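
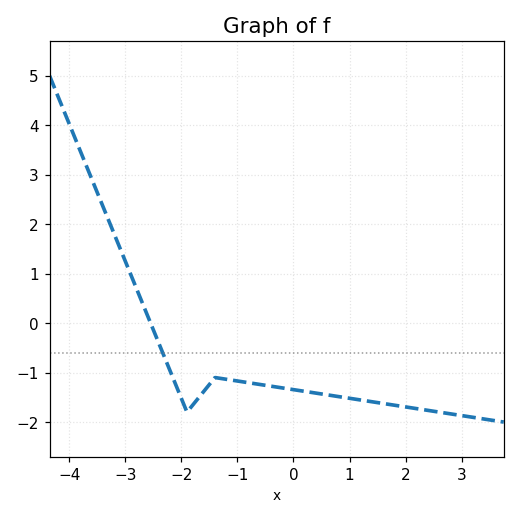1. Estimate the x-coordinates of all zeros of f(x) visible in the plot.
-2.6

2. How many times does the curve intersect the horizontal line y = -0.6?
1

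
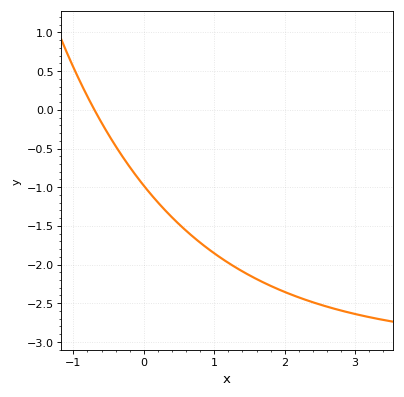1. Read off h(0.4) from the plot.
-1.39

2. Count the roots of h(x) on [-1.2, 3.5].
1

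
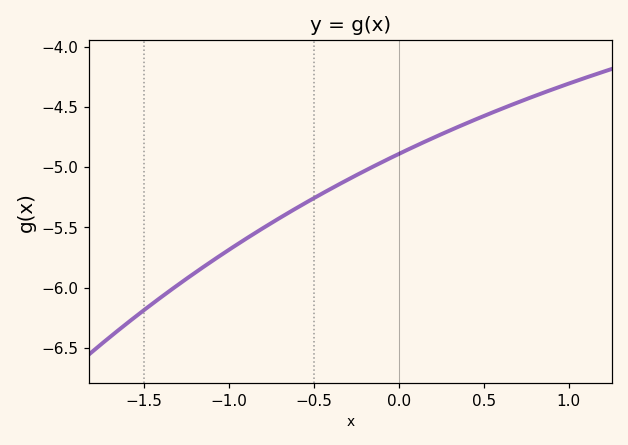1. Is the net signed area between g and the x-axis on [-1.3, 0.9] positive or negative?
negative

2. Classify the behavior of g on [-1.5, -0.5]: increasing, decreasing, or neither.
increasing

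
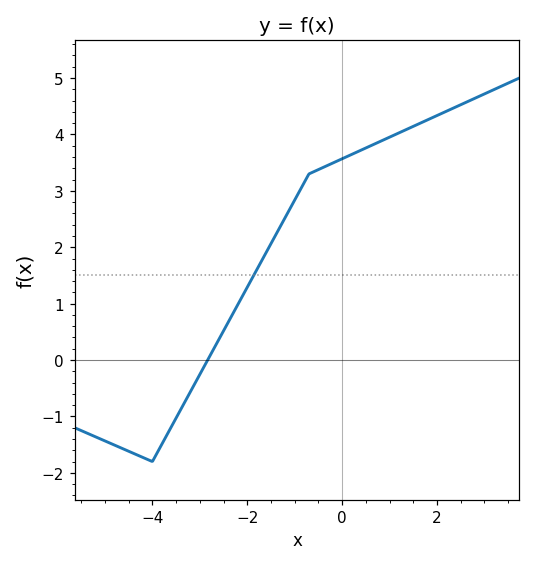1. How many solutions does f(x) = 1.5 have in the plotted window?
1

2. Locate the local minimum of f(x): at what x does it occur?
-4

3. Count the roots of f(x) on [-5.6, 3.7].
1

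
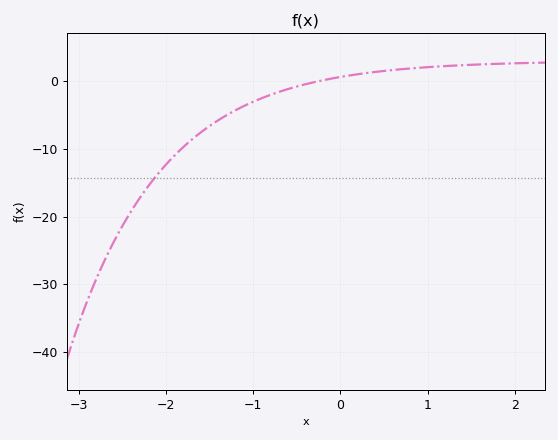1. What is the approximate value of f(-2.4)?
-19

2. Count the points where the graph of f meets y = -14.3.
1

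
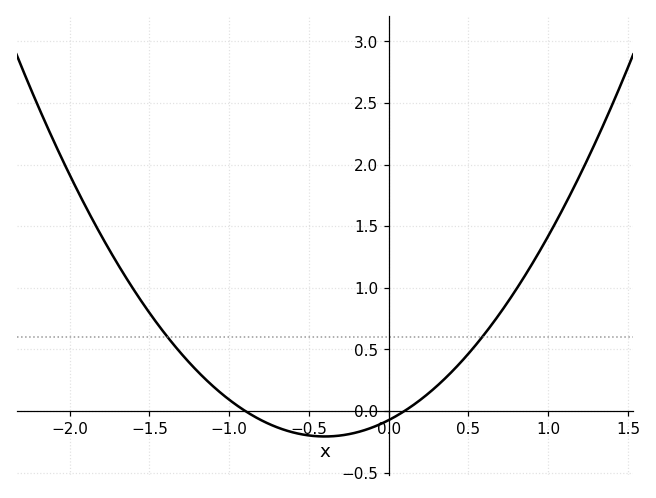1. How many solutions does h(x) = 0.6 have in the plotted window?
2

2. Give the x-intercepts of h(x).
-0.9, 0.1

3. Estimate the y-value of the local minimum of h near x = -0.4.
-0.208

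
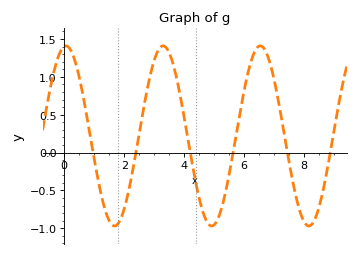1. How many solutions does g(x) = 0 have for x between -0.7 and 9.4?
6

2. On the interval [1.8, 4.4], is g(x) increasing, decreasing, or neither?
neither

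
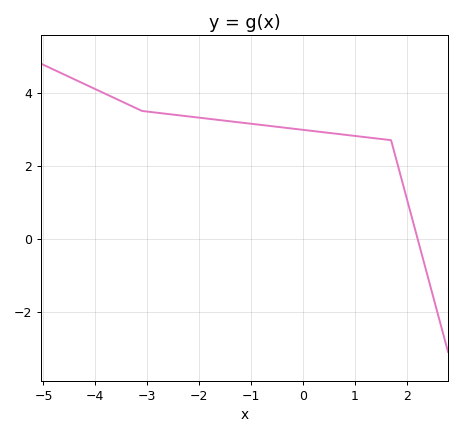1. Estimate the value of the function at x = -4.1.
4.17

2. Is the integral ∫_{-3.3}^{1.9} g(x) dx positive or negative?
positive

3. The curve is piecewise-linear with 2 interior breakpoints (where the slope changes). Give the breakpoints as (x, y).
(-3.1, 3.5); (1.7, 2.7)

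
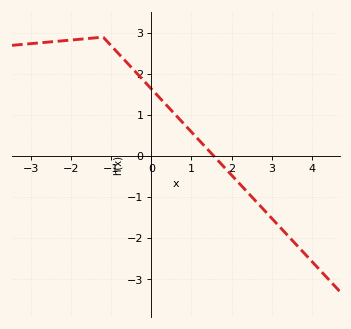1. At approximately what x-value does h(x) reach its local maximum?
-1.2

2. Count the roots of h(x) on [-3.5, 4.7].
1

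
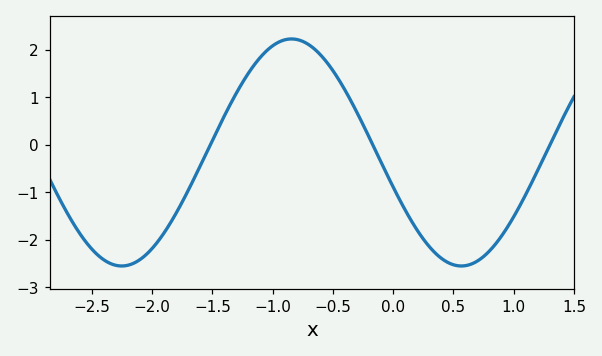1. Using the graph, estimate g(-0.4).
1.2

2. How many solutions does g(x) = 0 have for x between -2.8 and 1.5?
3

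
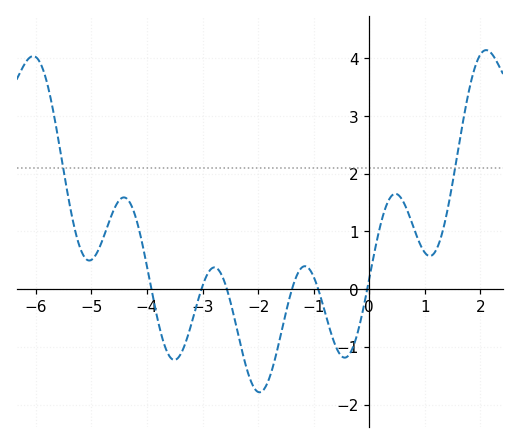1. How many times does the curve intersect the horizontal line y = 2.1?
2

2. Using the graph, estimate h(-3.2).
-0.603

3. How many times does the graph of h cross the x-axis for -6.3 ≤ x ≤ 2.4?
6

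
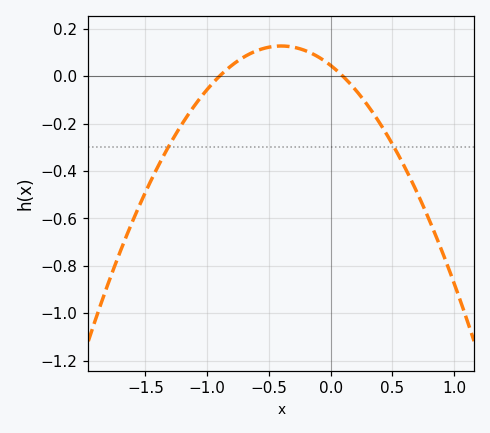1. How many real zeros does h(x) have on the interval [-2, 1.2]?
2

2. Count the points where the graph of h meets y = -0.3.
2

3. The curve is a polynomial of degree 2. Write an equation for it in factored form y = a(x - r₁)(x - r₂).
y = -0.51(x + 0.9)(x - 0.1)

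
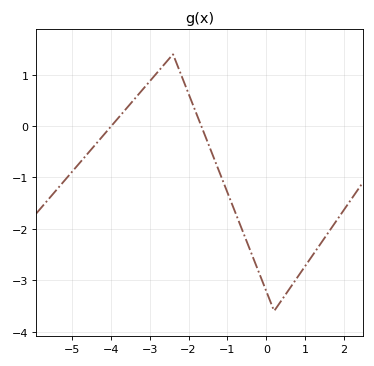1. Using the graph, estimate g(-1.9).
0.438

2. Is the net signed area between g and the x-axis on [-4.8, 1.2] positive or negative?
negative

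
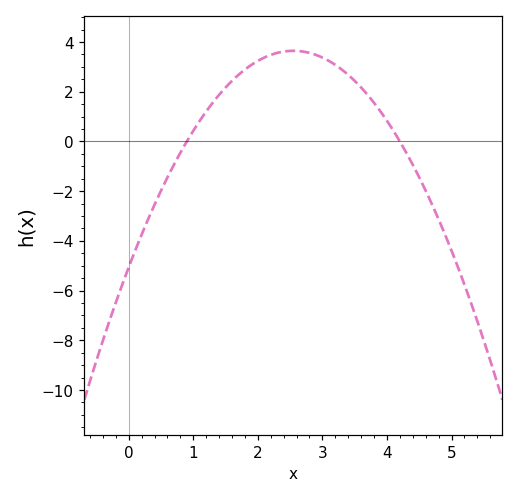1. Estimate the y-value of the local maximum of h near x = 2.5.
3.65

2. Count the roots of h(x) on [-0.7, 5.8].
2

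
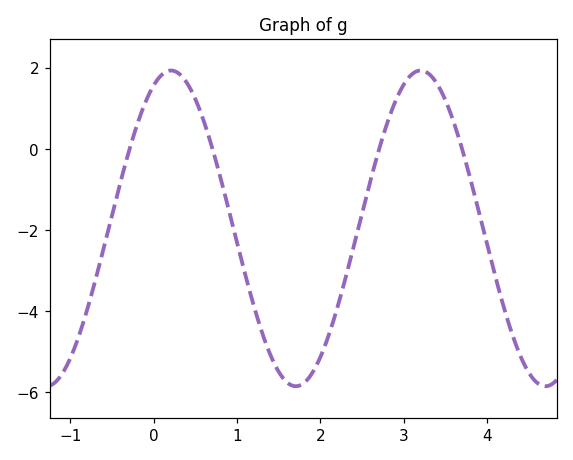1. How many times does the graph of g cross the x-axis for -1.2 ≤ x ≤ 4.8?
4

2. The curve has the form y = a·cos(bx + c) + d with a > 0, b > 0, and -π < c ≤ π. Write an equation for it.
y = 3.89cos(2.1x - 0.442) - 1.96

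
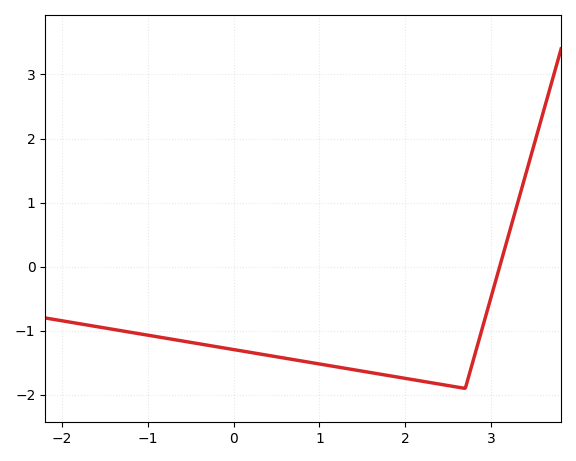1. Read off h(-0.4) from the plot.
-1.2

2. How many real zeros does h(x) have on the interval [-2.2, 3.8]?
1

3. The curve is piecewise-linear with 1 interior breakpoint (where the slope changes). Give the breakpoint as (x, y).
(2.7, -1.9)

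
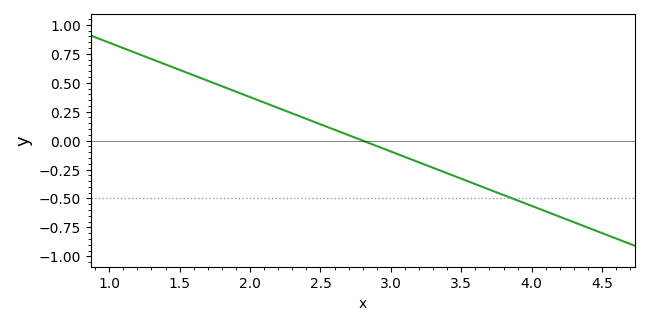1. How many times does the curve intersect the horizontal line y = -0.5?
1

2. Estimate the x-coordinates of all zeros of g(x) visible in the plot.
2.8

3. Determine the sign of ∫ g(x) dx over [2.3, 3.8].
negative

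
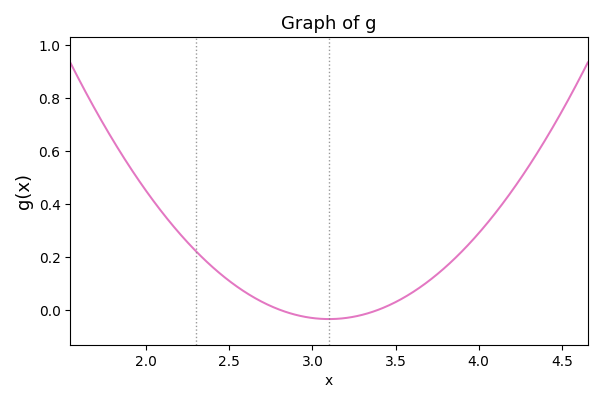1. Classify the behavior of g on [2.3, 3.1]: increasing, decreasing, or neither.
decreasing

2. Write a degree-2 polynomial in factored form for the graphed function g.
y = 0.4(x - 2.8)(x - 3.4)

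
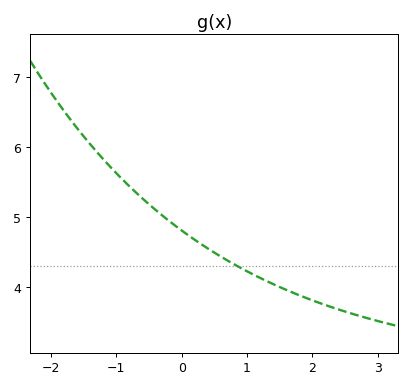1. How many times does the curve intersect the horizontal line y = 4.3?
1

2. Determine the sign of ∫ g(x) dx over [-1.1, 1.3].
positive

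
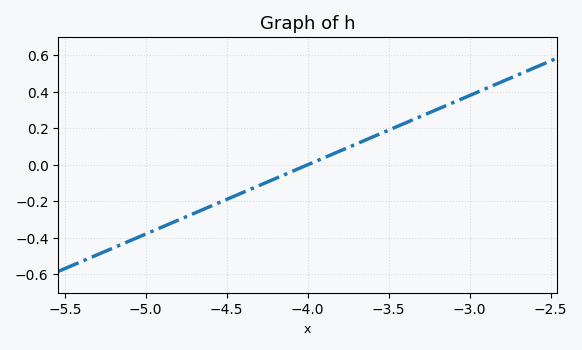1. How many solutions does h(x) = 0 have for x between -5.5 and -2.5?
1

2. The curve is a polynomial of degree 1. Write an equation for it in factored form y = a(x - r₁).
y = 0.38(x + 4)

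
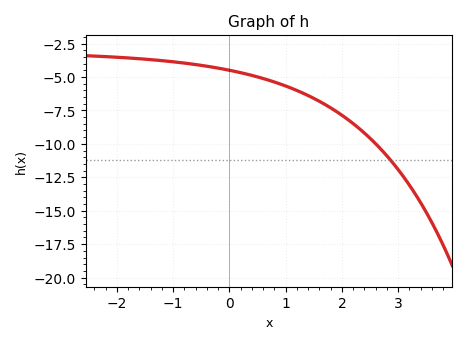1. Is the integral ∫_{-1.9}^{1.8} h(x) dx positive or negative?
negative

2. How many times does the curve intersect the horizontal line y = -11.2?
1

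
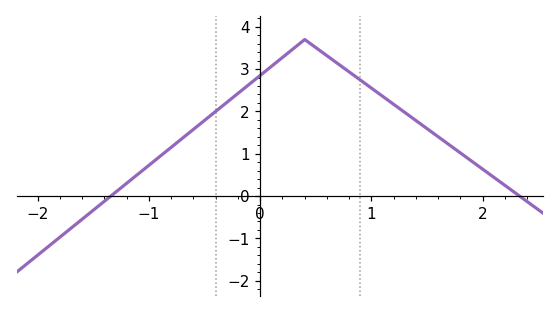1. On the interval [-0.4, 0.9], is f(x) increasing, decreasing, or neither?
neither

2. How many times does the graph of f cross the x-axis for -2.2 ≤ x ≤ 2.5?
2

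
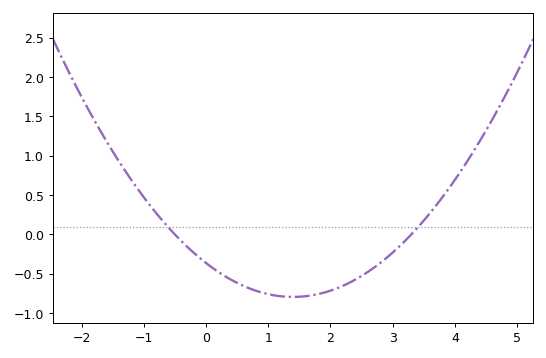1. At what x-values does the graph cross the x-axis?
-0.4, 3.2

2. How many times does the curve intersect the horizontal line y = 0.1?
2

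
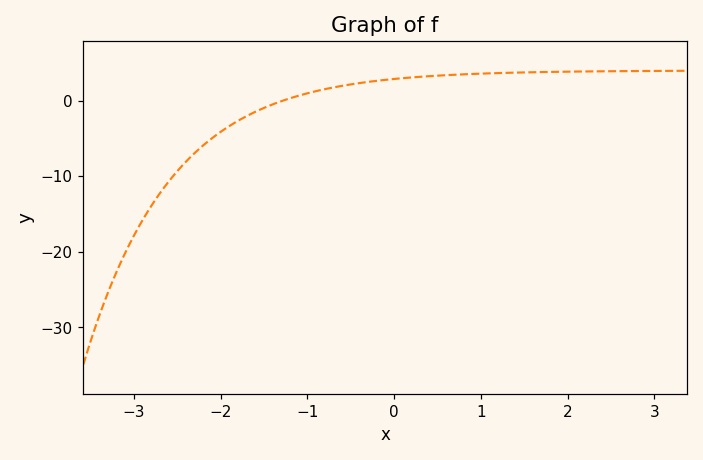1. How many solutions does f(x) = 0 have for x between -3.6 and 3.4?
1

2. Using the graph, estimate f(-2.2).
-6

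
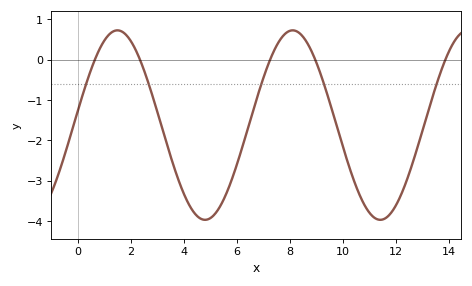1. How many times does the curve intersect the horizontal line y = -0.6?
5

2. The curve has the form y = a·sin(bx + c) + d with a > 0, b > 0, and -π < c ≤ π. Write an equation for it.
y = 2.35sin(0.95x + 0.162) - 1.62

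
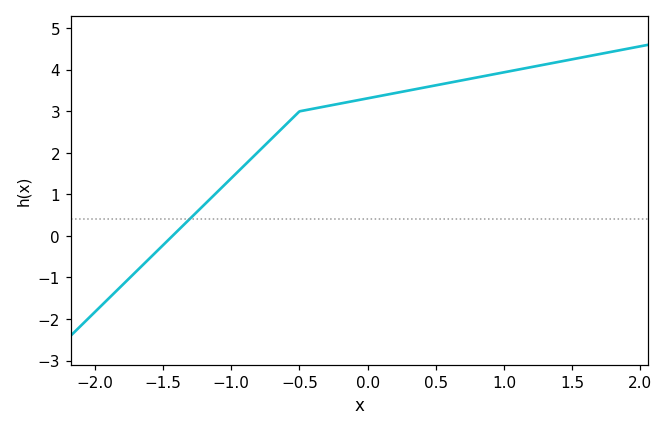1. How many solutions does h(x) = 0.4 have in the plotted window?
1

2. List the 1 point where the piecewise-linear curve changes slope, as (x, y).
(-0.5, 3)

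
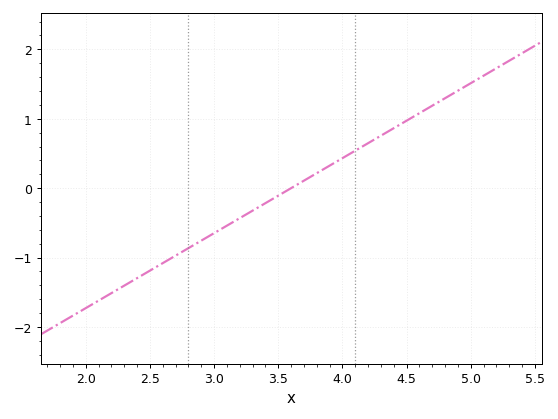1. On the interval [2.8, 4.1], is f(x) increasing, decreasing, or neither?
increasing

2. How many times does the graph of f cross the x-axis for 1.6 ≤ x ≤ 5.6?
1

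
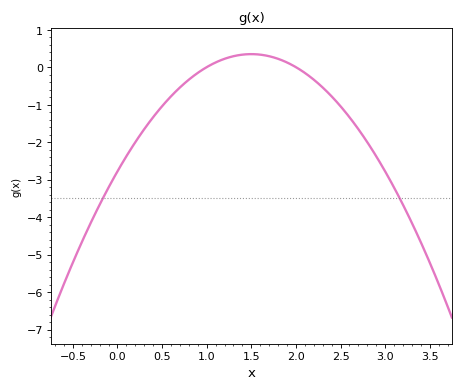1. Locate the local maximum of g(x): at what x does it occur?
1.5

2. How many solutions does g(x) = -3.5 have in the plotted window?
2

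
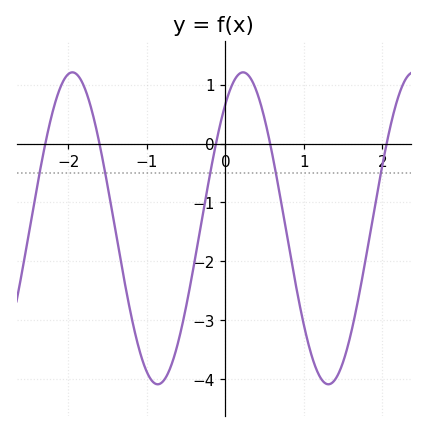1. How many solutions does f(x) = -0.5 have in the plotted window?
5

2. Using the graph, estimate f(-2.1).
0.963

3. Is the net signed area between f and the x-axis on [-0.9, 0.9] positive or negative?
negative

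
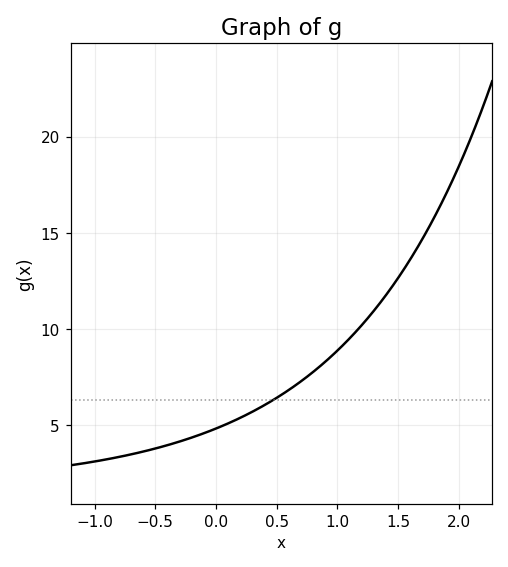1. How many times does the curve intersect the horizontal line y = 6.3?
1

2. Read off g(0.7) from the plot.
7.5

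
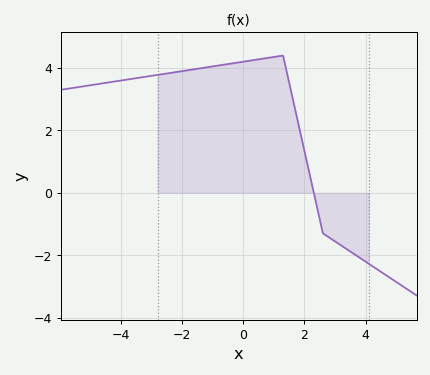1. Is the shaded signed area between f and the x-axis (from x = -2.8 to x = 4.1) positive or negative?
positive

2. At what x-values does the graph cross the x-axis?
2.3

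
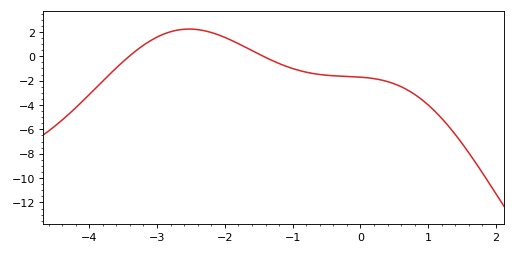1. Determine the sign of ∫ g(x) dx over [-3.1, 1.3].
negative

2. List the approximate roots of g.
-3.41, -1.43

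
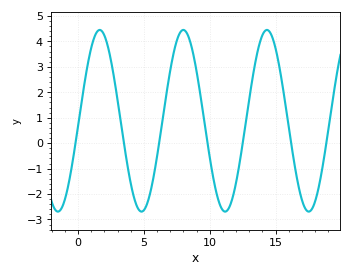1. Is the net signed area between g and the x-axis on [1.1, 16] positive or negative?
positive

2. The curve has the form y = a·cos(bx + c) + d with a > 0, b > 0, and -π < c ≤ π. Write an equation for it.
y = 3.57cos(0.99x - 1.63) + 0.88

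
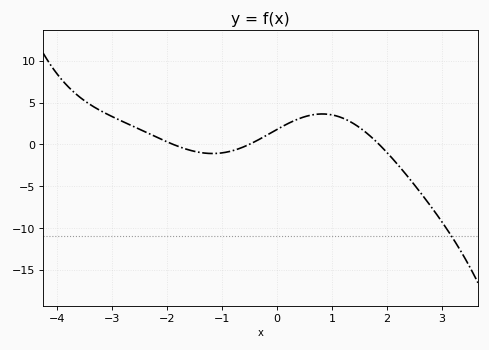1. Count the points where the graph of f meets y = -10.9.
1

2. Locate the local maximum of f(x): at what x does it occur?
0.825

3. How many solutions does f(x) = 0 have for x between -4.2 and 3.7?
3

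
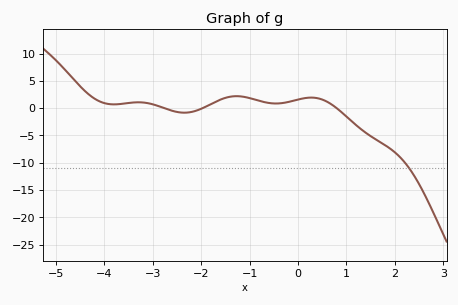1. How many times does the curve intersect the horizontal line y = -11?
1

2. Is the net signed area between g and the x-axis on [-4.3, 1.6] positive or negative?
positive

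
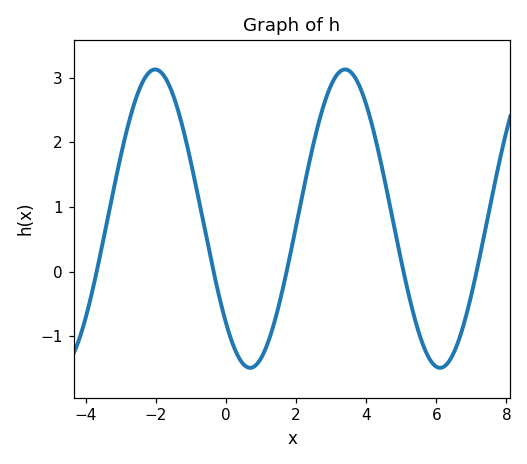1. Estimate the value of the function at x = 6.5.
-1.25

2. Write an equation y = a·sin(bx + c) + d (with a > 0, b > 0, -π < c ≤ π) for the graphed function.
y = 2.31sin(1.16x - 2.37) + 0.82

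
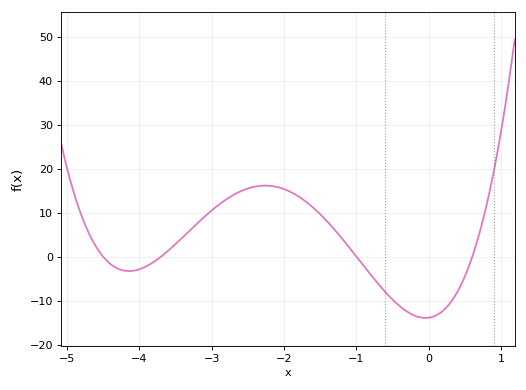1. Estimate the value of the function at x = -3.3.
6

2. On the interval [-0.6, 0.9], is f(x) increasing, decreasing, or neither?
neither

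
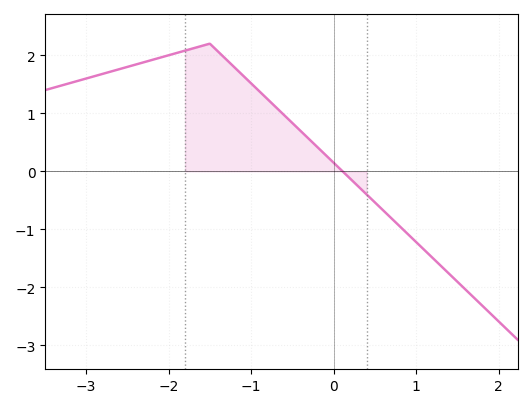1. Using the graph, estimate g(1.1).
-1.4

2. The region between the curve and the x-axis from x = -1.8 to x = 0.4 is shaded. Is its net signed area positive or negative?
positive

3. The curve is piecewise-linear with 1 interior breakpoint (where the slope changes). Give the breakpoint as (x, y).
(-1.5, 2.2)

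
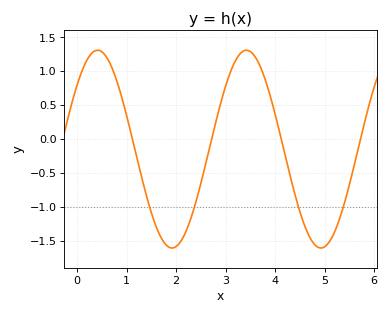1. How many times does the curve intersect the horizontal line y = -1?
4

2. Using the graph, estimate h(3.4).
1.31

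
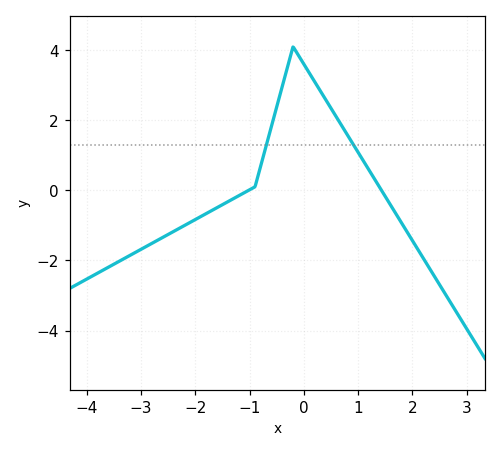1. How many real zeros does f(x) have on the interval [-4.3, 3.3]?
2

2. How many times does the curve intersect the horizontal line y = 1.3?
2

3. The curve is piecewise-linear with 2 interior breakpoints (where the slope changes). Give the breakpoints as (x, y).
(-0.9, 0.1); (-0.2, 4.1)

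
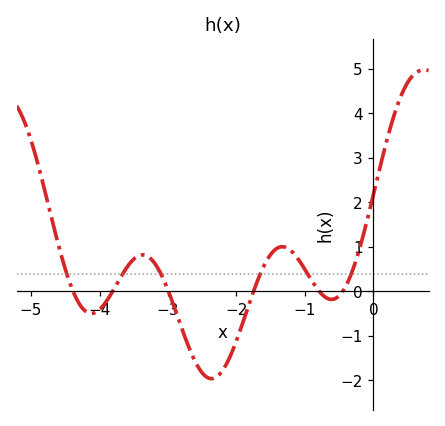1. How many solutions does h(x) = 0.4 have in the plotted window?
6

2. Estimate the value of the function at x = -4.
-0.41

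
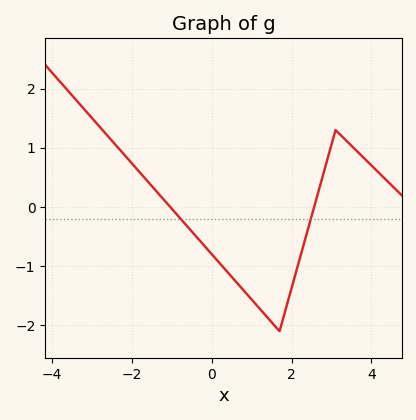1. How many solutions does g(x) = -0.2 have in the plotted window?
2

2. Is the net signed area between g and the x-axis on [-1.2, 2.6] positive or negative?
negative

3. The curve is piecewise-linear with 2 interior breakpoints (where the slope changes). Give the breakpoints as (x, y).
(1.7, -2.1); (3.1, 1.3)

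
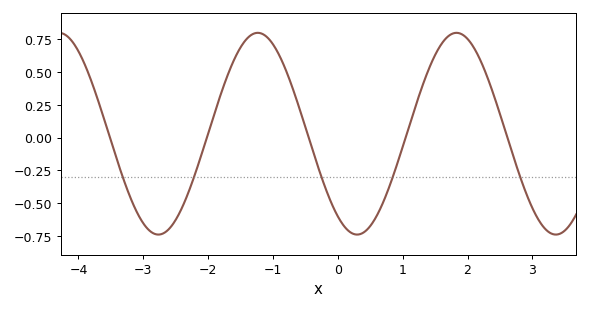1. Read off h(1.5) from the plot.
0.64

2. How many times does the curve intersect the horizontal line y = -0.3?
5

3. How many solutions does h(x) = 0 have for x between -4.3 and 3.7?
5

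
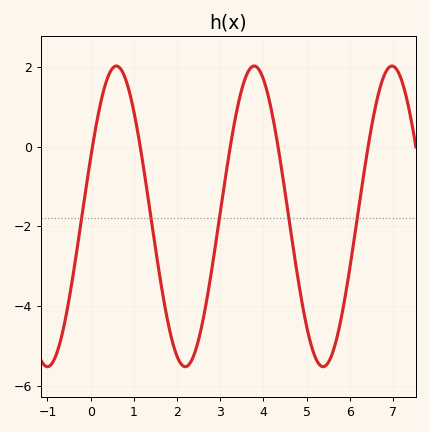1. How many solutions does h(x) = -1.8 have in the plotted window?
5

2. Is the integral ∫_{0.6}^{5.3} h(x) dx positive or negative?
negative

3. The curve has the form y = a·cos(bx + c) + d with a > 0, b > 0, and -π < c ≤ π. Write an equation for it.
y = 3.77cos(1.97x - 1.17) - 1.75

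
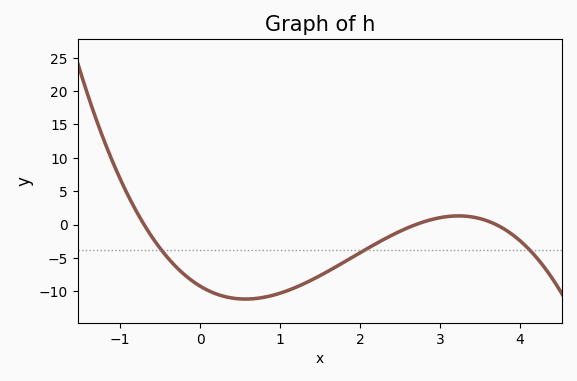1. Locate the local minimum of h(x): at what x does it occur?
0.569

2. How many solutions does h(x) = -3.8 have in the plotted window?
3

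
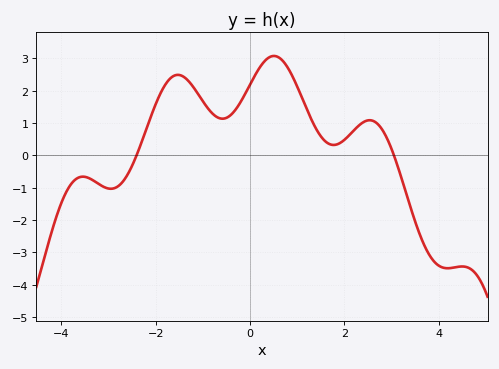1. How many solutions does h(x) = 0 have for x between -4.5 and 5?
2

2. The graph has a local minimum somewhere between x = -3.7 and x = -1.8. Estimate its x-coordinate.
-3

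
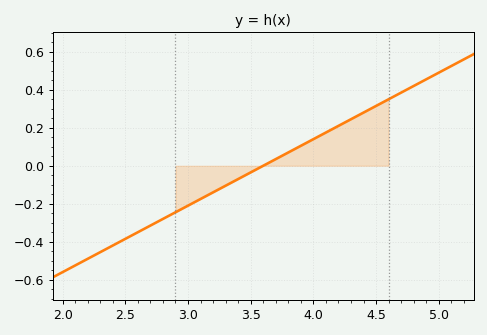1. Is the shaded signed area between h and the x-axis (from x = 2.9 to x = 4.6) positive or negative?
positive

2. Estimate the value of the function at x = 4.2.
0.21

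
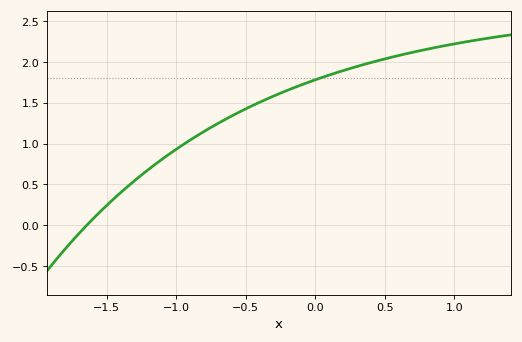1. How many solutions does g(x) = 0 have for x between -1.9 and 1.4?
1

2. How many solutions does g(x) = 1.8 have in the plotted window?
1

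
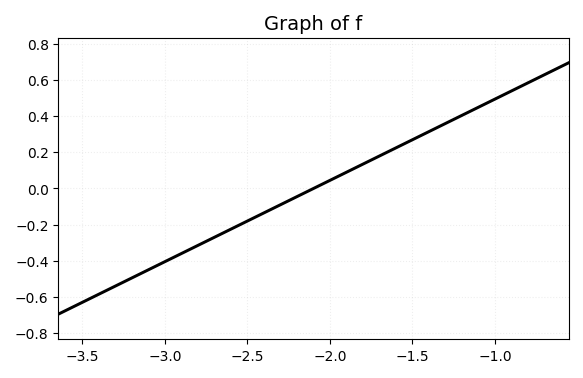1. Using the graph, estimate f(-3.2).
-0.5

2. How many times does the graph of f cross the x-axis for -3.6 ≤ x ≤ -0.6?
1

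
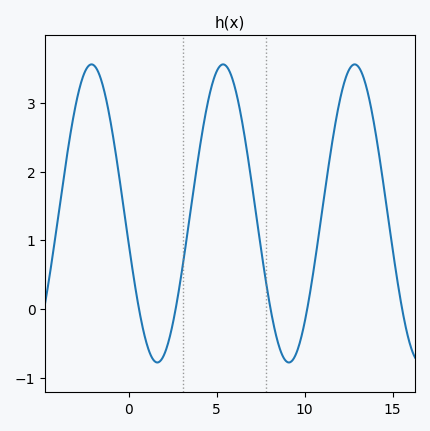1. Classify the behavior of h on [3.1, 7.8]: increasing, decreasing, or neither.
neither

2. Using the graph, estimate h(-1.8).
3.48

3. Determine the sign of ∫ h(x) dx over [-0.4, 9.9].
positive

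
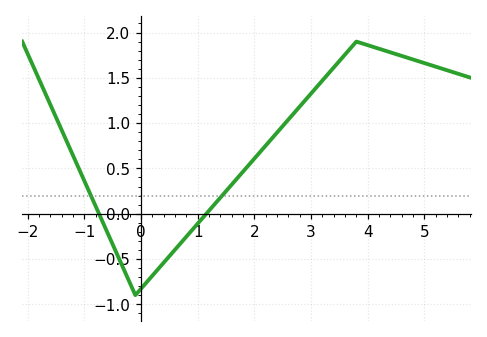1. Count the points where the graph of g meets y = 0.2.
2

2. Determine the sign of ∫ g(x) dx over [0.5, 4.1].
positive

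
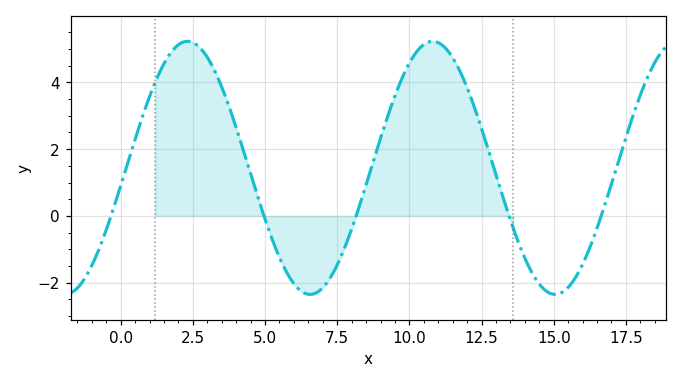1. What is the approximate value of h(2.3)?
5.2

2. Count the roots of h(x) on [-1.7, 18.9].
5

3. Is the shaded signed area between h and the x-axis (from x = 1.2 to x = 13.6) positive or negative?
positive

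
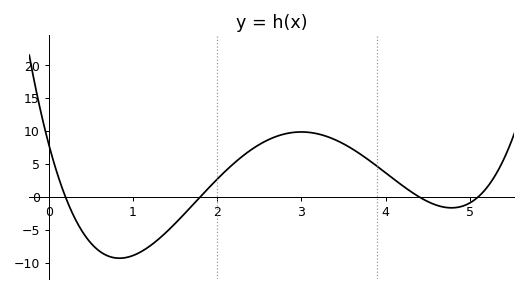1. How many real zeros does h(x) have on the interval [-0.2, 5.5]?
4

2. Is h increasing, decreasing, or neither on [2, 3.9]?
neither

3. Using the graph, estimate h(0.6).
-8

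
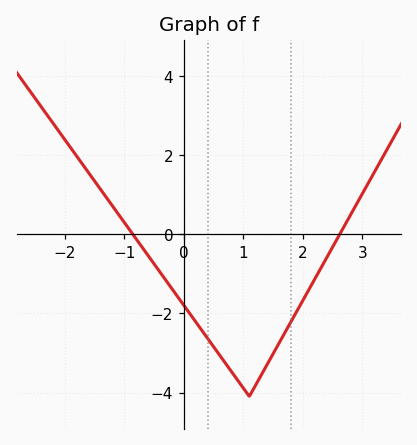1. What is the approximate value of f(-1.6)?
1.6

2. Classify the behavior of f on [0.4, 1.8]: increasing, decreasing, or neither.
neither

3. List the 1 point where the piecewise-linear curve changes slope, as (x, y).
(1.1, -4.1)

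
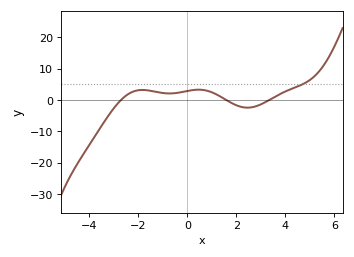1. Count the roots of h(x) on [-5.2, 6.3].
3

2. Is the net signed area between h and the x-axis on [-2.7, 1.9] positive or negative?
positive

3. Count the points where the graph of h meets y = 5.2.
1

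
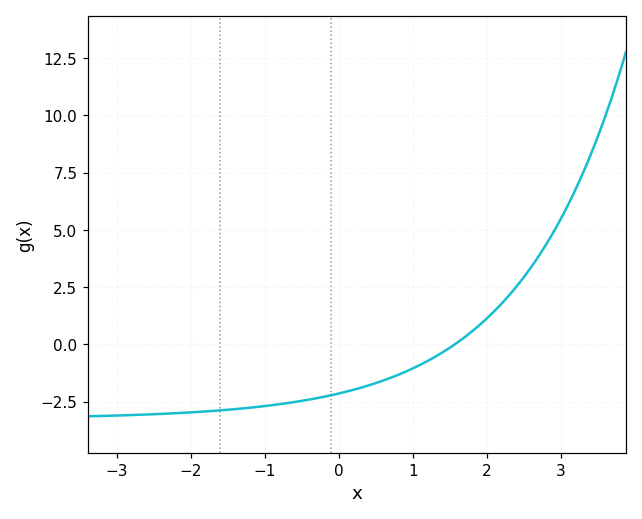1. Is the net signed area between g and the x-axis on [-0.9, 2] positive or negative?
negative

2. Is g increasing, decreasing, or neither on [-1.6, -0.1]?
increasing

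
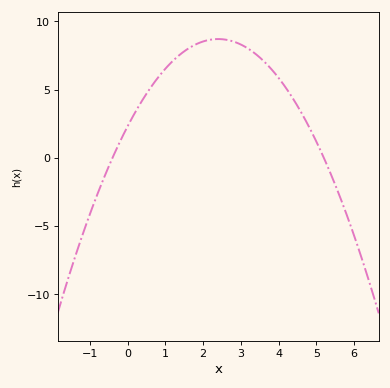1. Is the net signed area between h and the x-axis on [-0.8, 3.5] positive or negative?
positive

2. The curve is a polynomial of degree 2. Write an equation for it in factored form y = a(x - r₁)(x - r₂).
y = -1.11(x + 0.4)(x - 5.2)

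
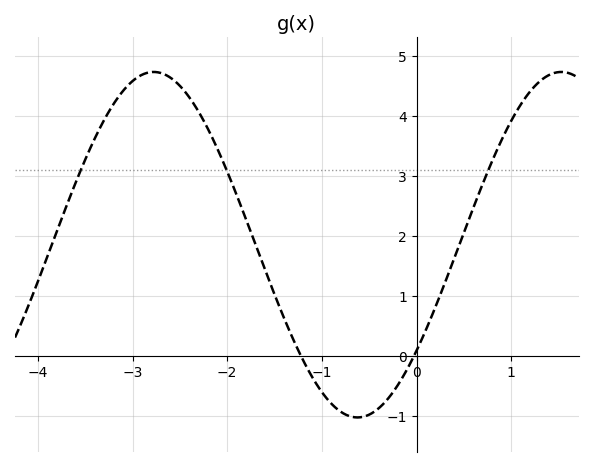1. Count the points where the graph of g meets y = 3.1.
3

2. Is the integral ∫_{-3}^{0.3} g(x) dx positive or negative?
positive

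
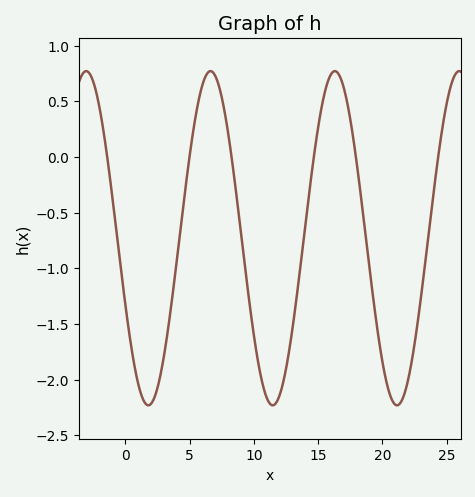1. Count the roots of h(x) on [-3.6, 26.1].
6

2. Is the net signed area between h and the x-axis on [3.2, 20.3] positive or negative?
negative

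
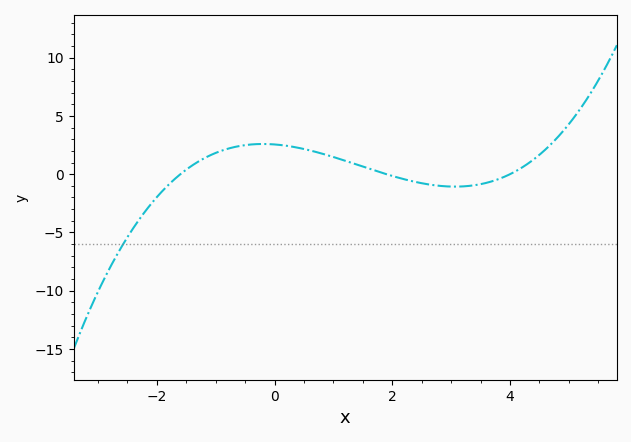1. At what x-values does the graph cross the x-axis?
-1.6, 1.8, 4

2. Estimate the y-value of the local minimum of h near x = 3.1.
-1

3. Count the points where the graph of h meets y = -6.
1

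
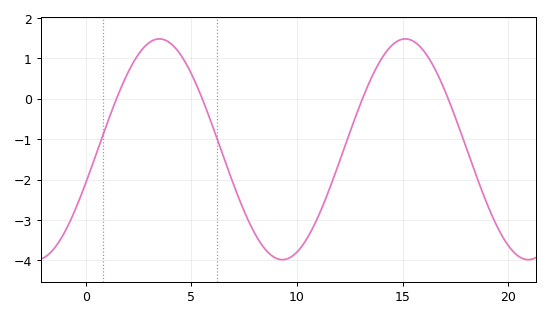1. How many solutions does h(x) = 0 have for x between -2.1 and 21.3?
4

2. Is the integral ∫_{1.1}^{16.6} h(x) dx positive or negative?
negative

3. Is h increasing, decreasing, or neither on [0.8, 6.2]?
neither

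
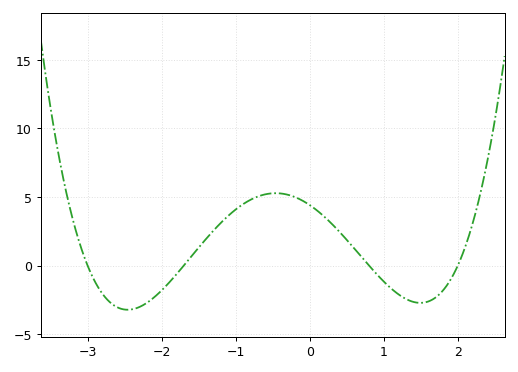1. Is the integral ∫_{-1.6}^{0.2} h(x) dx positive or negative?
positive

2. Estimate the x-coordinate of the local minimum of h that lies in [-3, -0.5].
-2.5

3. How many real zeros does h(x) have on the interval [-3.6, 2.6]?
4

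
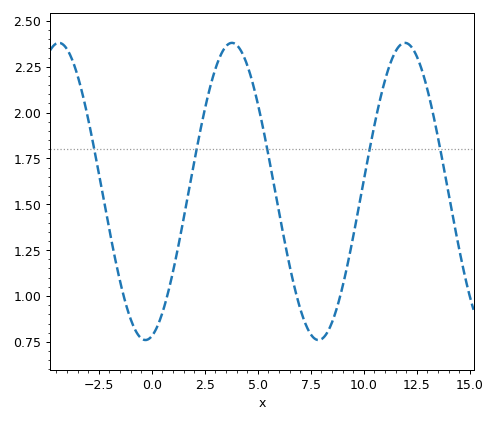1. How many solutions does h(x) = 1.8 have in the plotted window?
5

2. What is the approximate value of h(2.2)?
1.85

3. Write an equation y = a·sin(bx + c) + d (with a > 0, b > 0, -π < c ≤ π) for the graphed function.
y = 0.81sin(0.77x - 1.34) + 1.57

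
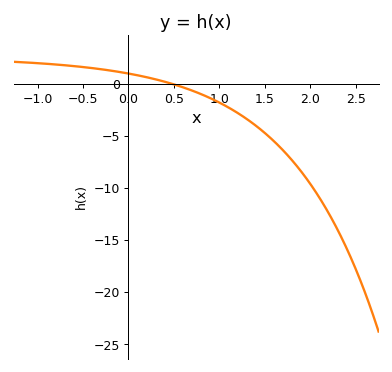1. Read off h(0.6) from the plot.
-0.5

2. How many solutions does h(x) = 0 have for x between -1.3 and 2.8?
1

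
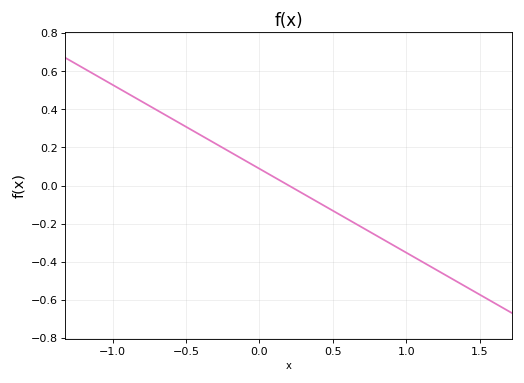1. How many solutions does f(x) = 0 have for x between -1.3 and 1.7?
1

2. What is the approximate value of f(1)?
-0.352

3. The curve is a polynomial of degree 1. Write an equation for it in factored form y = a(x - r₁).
y = -0.44(x - 0.2)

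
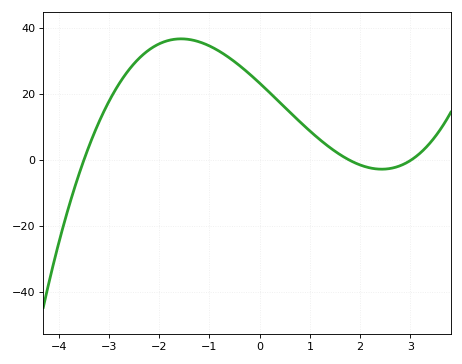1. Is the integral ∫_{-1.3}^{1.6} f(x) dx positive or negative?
positive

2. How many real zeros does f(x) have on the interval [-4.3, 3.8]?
3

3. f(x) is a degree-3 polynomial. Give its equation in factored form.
y = 1.24(x + 3.5)(x - 1.8)(x - 3)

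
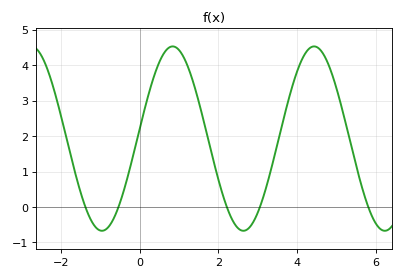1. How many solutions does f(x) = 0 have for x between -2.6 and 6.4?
5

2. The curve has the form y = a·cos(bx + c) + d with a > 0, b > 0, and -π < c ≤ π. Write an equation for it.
y = 2.6cos(1.8x - 1.5) + 1.93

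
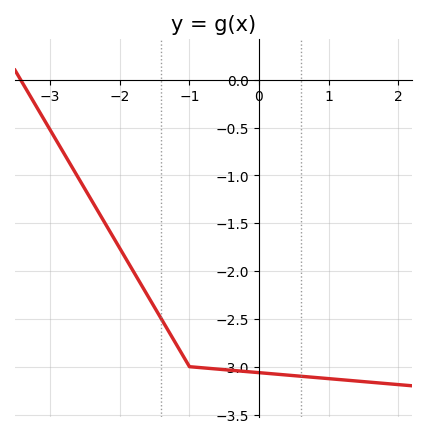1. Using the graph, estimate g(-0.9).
-3.01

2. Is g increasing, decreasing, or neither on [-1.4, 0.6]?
decreasing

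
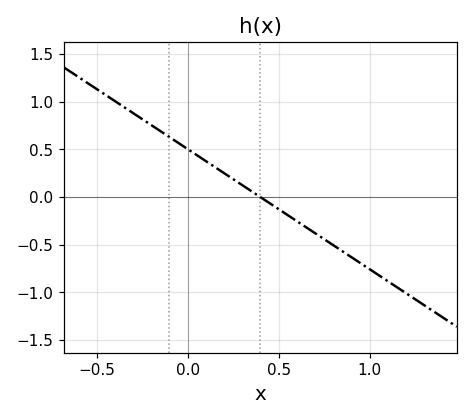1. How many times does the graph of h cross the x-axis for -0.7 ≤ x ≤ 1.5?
1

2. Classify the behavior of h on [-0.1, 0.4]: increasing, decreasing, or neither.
decreasing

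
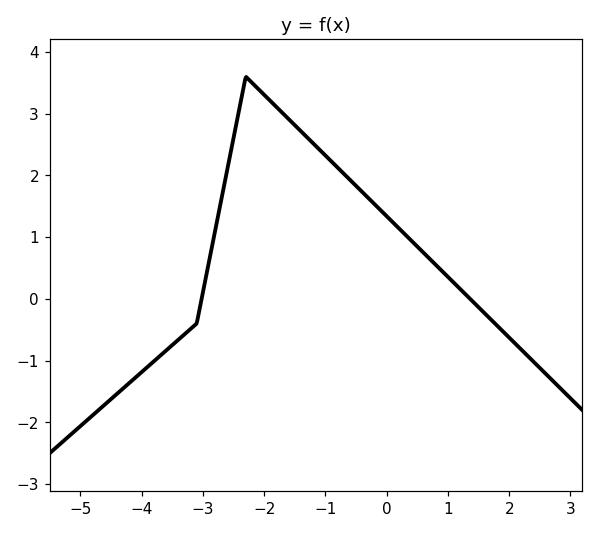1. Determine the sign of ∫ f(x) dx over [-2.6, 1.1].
positive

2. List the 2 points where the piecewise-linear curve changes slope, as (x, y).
(-3.1, -0.4); (-2.3, 3.6)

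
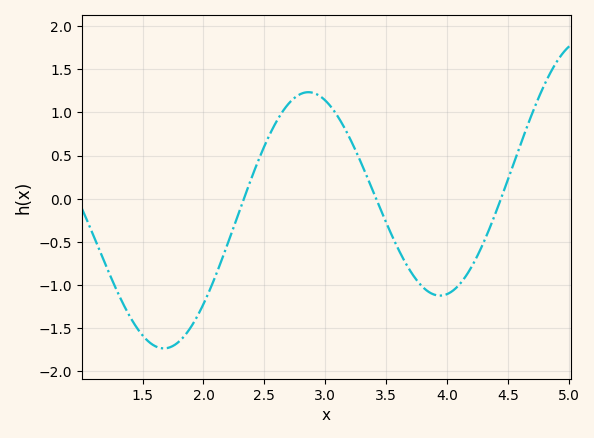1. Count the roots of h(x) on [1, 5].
3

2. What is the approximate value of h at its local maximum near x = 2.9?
1.24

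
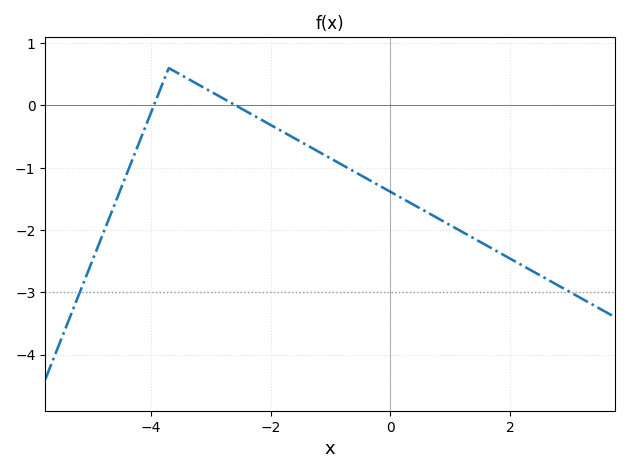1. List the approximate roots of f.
-3.95, -2.58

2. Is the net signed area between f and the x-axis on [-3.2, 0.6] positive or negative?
negative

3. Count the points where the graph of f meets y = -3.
2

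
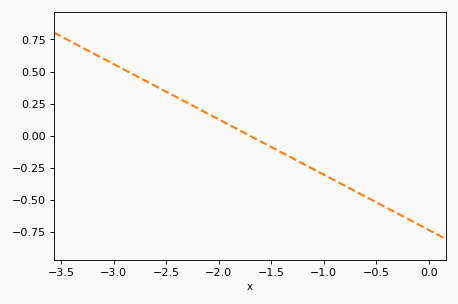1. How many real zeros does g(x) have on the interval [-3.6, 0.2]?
1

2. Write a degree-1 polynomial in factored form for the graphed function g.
y = -0.43(x + 1.7)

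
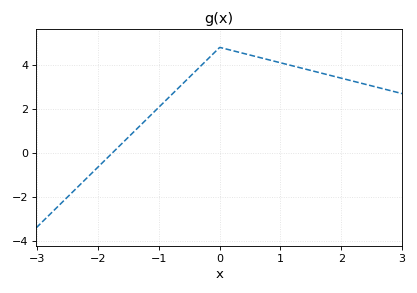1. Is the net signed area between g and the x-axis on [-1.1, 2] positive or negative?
positive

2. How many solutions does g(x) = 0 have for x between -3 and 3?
1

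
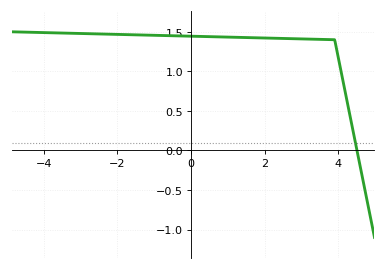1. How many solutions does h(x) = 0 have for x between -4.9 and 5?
1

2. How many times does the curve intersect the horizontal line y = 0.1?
1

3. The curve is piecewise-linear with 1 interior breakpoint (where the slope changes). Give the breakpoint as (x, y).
(3.9, 1.4)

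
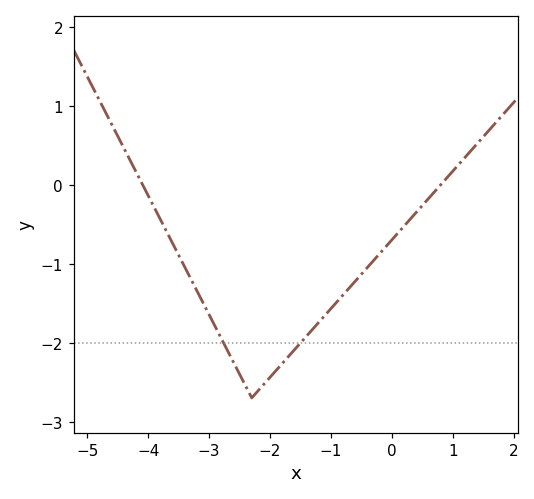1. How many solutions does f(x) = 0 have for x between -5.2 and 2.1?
2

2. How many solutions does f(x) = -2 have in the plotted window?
2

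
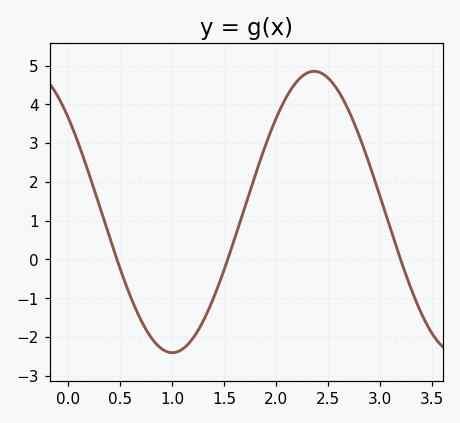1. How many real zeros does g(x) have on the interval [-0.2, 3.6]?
3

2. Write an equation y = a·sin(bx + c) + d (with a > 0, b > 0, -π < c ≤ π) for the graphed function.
y = 3.63sin(2.3x + 2.41) + 1.22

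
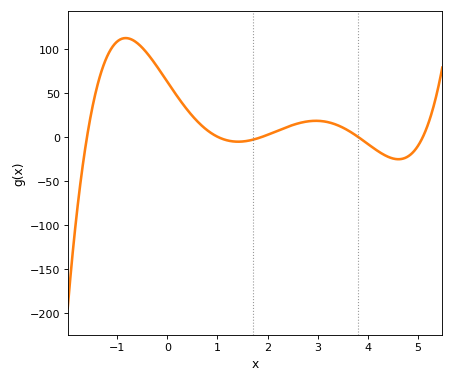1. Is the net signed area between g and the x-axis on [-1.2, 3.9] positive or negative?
positive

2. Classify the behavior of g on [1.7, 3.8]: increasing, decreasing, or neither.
neither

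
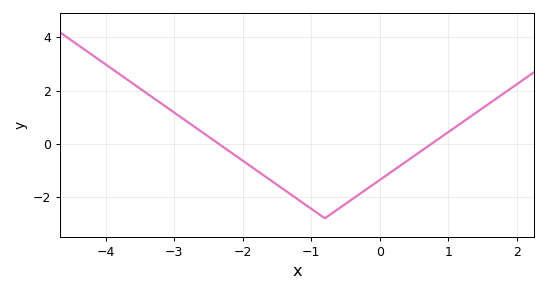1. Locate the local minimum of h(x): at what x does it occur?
-0.8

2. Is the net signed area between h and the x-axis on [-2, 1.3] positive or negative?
negative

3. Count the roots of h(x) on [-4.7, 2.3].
2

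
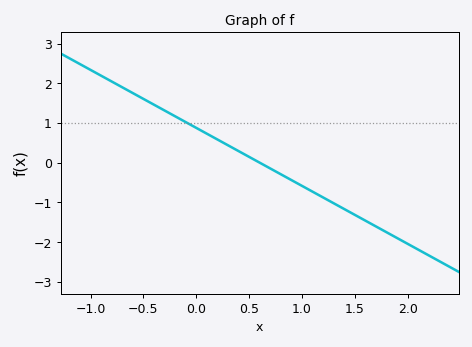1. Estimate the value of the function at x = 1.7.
-1.61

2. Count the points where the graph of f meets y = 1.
1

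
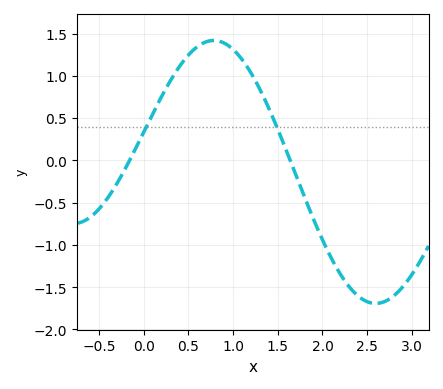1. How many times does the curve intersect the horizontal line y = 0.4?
2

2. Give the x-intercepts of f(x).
-0.2, 1.6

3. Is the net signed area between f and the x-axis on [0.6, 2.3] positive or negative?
positive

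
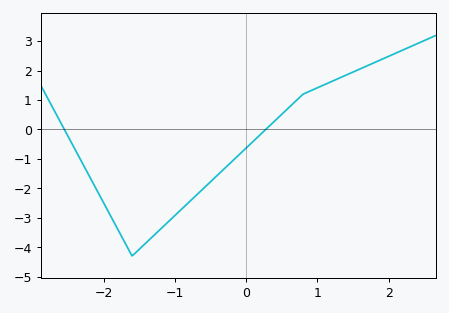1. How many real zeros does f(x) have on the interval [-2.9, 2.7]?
2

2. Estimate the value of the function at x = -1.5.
-4.1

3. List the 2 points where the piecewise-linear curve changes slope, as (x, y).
(-1.6, -4.3); (0.8, 1.2)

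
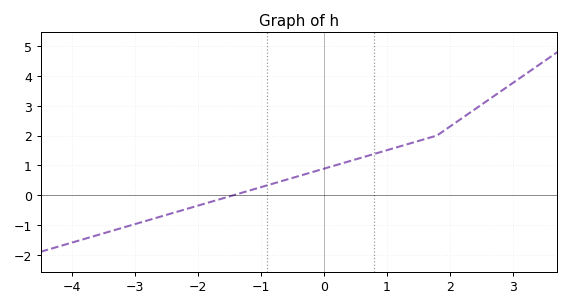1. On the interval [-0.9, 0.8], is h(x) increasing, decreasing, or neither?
increasing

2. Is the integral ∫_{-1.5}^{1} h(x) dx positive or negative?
positive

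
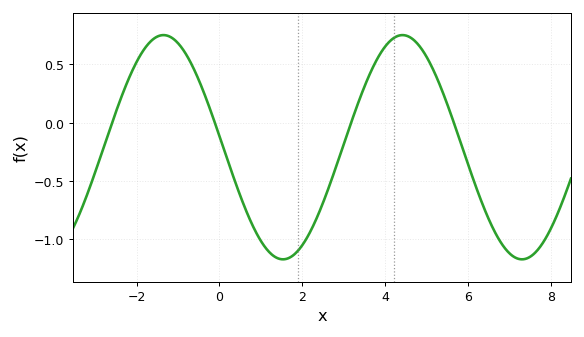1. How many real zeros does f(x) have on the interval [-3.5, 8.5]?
4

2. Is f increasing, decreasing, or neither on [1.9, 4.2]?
increasing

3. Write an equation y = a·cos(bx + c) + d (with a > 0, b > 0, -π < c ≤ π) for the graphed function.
y = 0.96cos(1.1x + 1.5) - 0.21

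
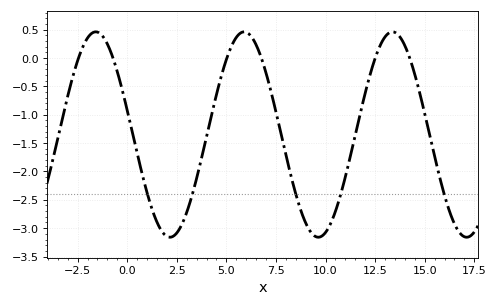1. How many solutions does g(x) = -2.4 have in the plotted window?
5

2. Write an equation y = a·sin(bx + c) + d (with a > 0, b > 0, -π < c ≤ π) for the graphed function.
y = 1.81sin(0.84x + 2.9) - 1.35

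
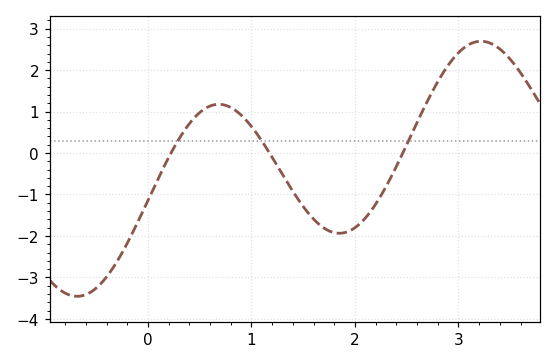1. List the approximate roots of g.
0.222, 1.17, 2.46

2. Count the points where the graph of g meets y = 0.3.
3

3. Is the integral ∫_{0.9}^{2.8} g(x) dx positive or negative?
negative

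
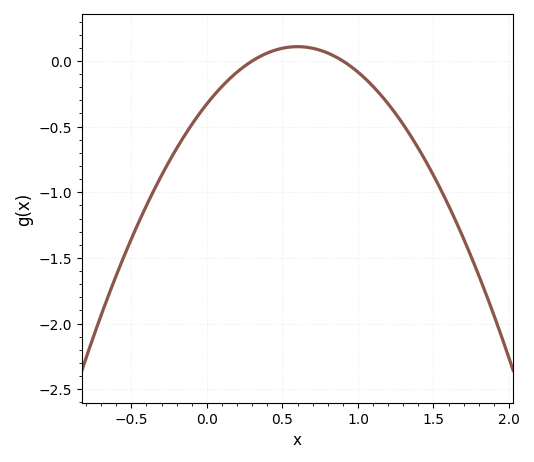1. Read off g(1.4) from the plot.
-0.665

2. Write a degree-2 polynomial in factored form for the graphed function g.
y = -1.21(x - 0.3)(x - 0.9)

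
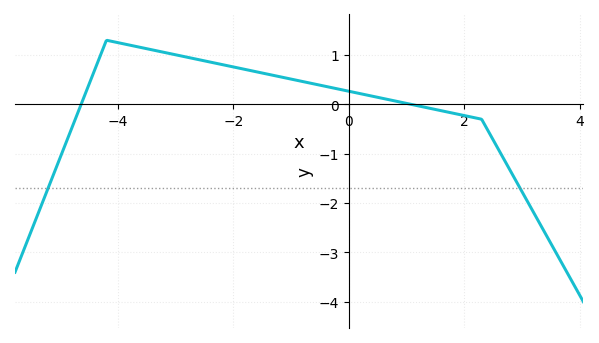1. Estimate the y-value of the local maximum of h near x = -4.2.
1.3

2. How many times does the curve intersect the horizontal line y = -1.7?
2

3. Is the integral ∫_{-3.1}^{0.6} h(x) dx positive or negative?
positive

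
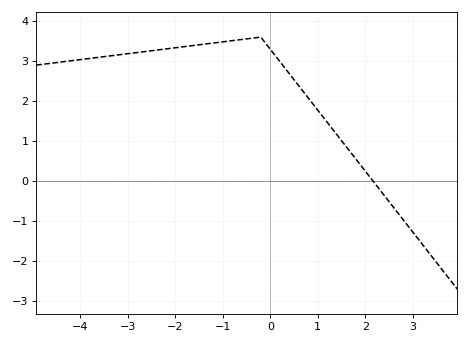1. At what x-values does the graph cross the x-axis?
2.16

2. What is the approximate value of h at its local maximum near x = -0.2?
3.6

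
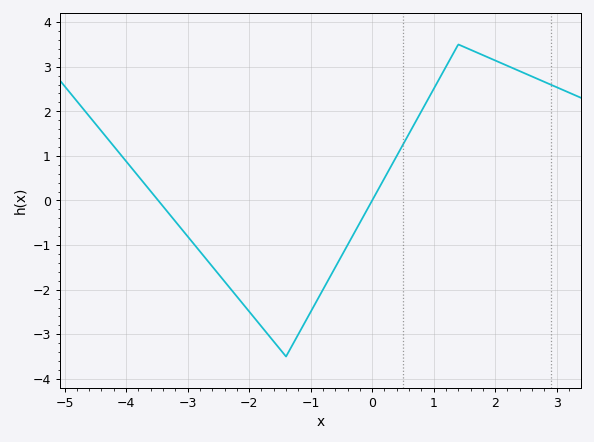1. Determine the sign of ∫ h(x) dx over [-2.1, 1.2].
negative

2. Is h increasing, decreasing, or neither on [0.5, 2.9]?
neither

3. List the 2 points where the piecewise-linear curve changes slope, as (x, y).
(-1.4, -3.5); (1.4, 3.5)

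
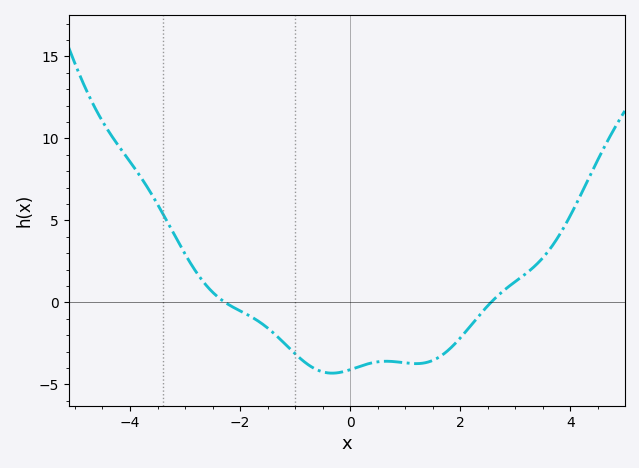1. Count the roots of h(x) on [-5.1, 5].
2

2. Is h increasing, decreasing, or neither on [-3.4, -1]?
decreasing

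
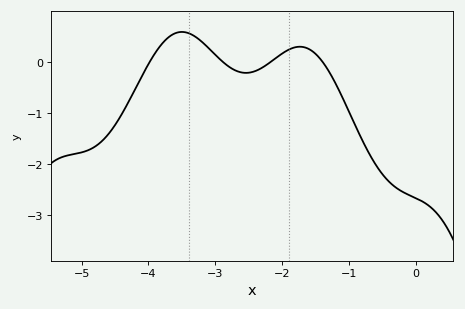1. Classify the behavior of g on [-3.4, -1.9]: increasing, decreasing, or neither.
neither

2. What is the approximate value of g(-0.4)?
-2.35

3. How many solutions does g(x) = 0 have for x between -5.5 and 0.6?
4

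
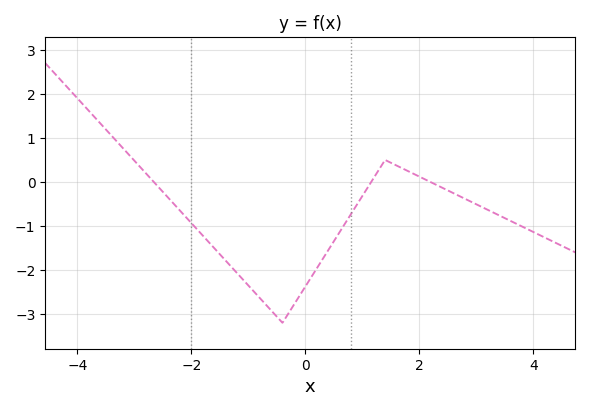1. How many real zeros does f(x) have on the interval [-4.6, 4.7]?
3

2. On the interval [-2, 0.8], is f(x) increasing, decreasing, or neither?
neither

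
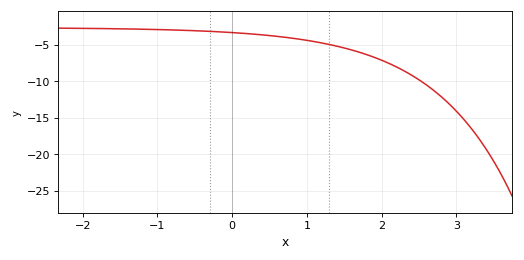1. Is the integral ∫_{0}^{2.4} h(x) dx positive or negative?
negative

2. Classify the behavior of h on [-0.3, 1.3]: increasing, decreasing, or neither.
decreasing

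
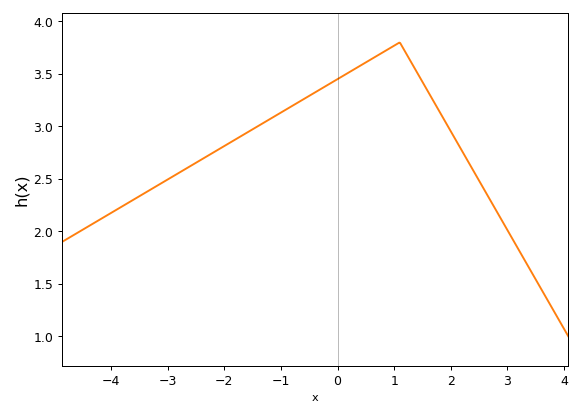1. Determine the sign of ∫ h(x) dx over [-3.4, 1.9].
positive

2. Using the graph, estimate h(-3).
2.5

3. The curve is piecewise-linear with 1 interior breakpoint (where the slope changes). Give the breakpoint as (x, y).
(1.1, 3.8)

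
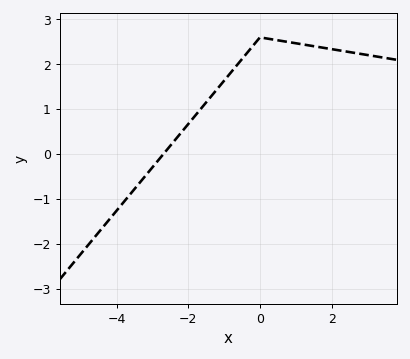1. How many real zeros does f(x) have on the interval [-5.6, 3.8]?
1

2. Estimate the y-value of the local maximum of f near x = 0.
2.6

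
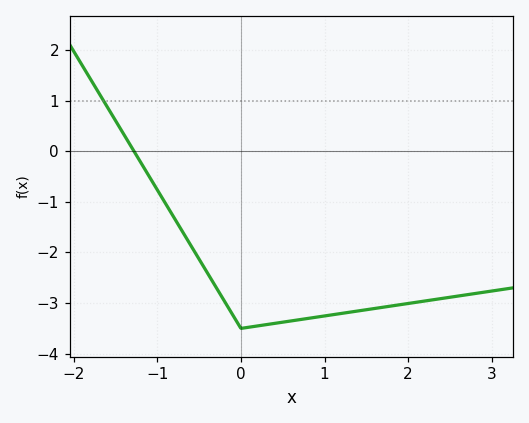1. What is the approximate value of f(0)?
-3.5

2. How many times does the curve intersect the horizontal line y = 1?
1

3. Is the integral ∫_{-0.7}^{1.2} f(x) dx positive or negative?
negative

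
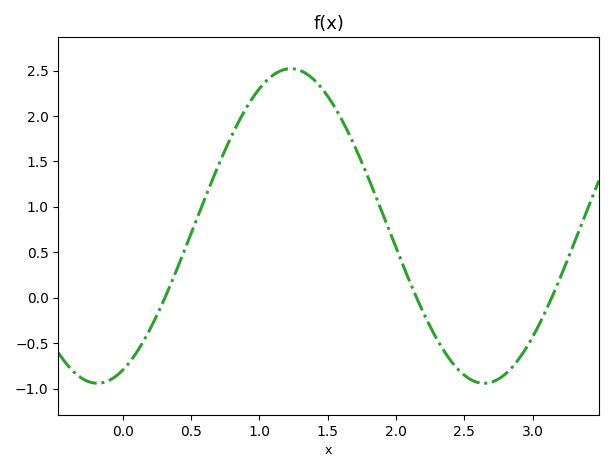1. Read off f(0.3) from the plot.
-0.05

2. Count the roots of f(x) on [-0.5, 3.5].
3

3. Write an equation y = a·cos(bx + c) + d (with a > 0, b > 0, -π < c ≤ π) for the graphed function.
y = 1.73cos(2.2x - 2.7) + 0.79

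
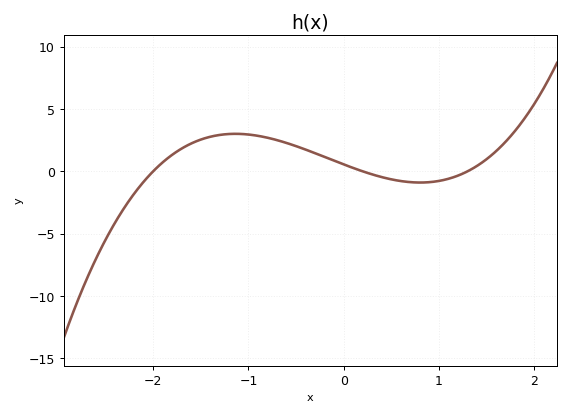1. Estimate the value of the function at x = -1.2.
3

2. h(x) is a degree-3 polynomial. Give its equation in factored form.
y = 1.07(x + 2)(x - 0.2)(x - 1.3)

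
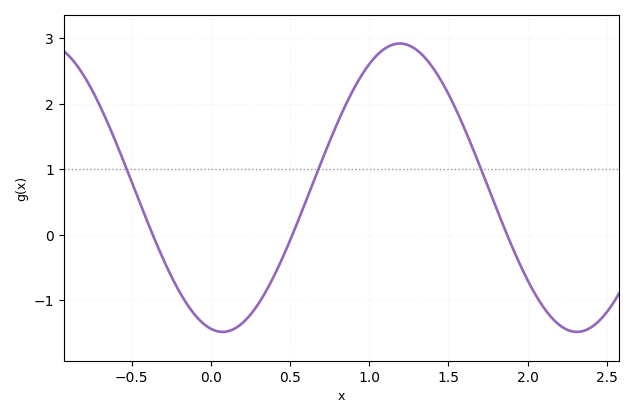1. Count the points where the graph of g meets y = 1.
3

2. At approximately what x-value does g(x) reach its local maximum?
1.19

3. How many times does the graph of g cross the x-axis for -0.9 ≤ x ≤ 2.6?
3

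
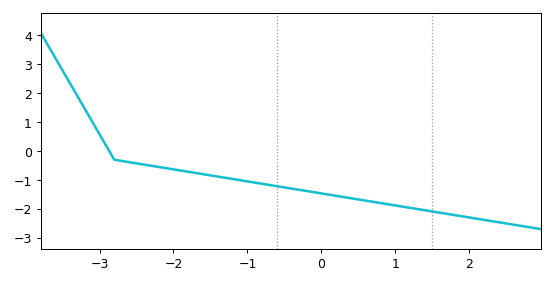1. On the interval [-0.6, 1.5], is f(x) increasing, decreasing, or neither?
decreasing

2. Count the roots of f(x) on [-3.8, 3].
1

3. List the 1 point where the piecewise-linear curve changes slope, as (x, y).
(-2.8, -0.3)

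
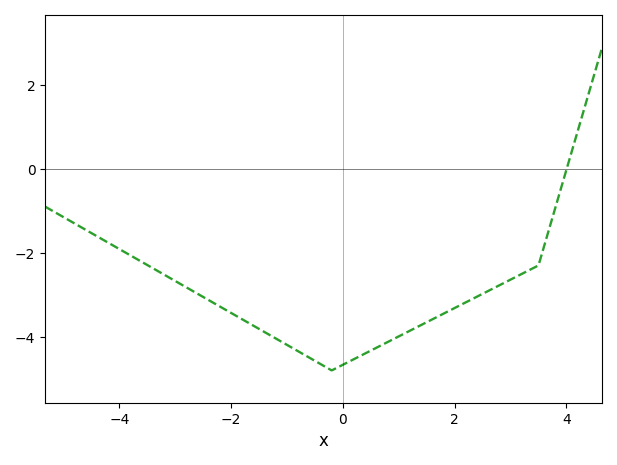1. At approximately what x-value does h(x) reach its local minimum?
-0.2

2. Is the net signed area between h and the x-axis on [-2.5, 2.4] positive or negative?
negative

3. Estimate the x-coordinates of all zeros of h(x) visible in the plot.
4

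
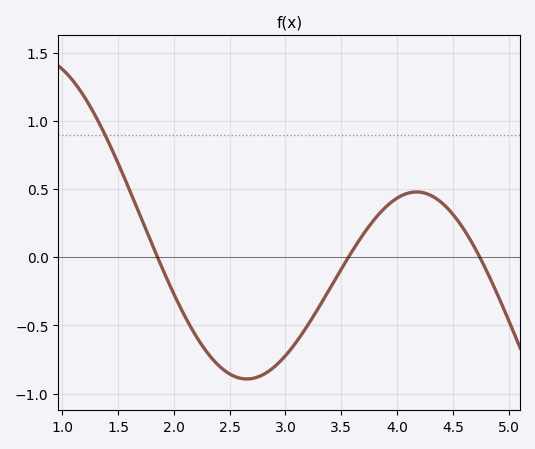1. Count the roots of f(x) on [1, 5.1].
3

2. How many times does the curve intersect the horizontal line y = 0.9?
1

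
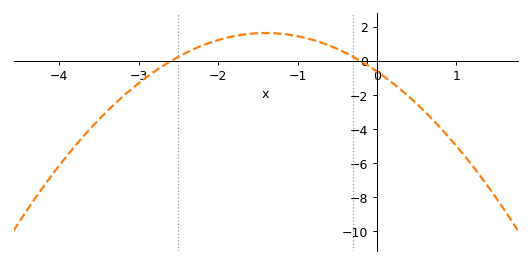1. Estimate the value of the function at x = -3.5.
-3.4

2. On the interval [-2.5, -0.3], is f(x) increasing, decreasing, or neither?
neither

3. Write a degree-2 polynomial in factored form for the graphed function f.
y = -1.15(x + 2.6)(x + 0.2)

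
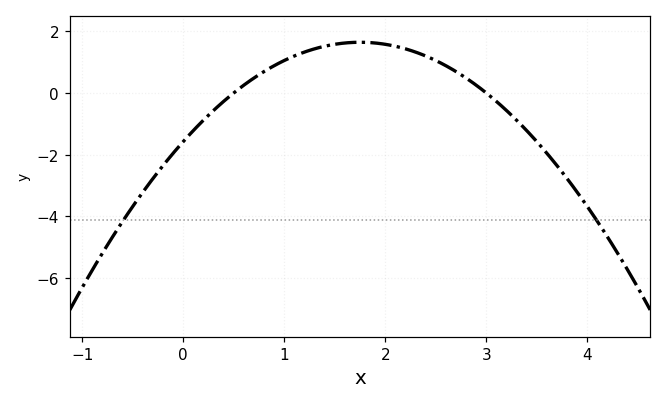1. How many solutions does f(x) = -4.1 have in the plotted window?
2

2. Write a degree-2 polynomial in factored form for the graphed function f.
y = -1.05(x - 0.5)(x - 3)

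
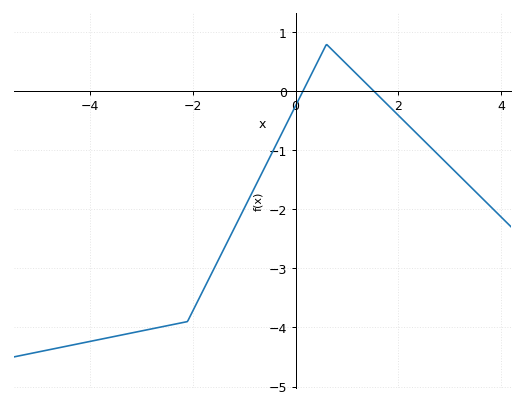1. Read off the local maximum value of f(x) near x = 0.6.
0.8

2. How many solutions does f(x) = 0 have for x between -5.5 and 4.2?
2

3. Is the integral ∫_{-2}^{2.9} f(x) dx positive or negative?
negative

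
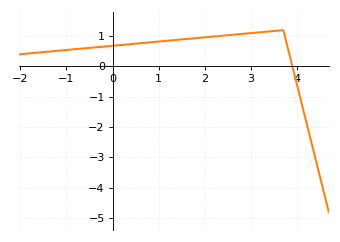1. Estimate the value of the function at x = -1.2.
0.5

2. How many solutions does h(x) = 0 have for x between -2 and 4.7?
1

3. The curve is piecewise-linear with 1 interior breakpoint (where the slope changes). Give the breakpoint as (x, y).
(3.7, 1.2)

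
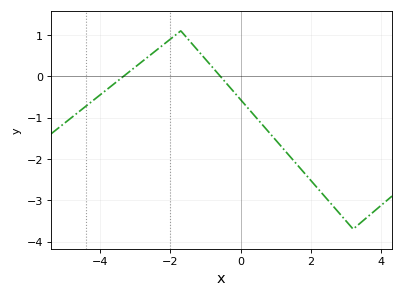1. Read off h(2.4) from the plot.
-2.92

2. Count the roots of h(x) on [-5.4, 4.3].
2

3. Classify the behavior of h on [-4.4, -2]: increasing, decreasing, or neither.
increasing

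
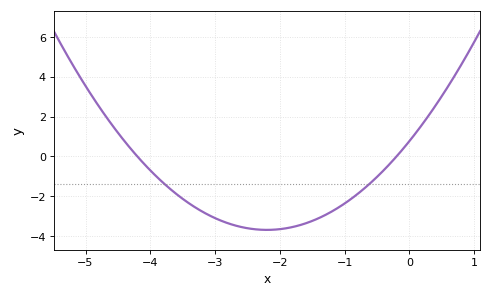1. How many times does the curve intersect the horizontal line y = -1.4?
2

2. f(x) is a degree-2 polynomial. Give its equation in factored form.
y = 0.92(x + 4.2)(x + 0.2)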